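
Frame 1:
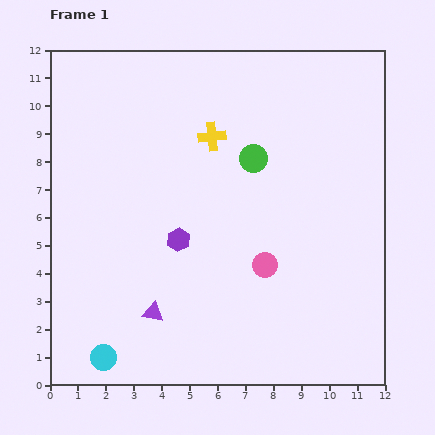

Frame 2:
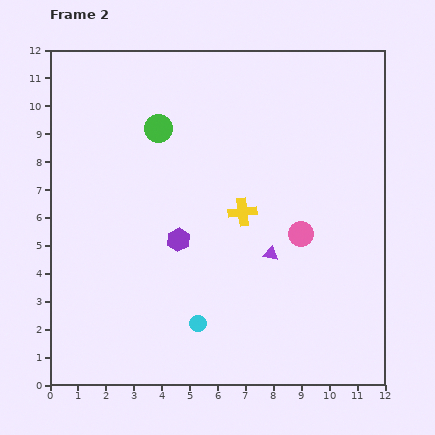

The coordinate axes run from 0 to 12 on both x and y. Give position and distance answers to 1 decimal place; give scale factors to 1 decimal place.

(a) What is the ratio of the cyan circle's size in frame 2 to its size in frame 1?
0.6×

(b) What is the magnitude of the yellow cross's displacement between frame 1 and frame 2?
2.9

The yellow cross moved from (5.8, 8.9) to (6.9, 6.2), a distance of √(1.1² + 2.7²) ≈ 2.9.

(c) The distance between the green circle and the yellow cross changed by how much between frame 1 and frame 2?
+2.5

Distance in frame 1: 1.7. Distance in frame 2: 4.2.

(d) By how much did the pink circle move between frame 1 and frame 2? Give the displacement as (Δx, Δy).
(1.3, 1.1)

The pink circle was at (7.7, 4.3) in frame 1 and (9.0, 5.4) in frame 2.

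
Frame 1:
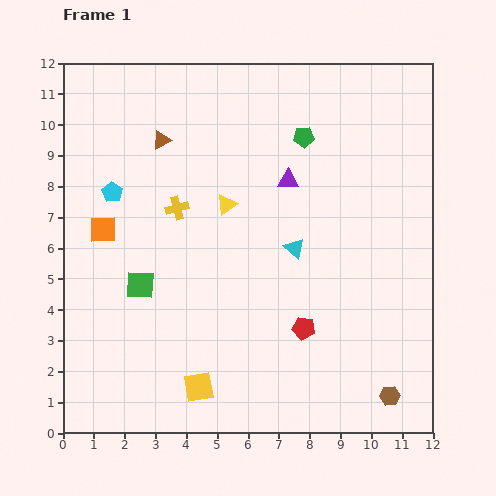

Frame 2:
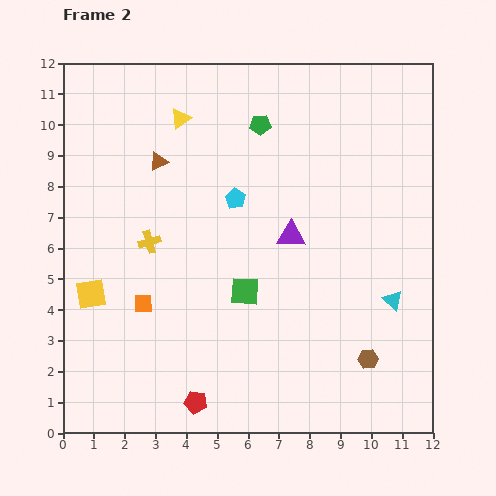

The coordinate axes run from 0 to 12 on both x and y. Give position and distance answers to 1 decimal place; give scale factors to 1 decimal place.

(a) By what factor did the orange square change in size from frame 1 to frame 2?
0.7×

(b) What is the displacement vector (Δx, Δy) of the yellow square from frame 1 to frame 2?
(-3.5, 3.0)

The yellow square was at (4.4, 1.5) in frame 1 and (0.9, 4.5) in frame 2.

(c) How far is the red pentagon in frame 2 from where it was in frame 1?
4.2

The red pentagon moved from (7.8, 3.4) to (4.3, 1.0), a distance of √(3.5² + 2.4²) ≈ 4.2.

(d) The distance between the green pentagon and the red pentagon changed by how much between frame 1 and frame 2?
+3.0

Distance in frame 1: 6.2. Distance in frame 2: 9.2.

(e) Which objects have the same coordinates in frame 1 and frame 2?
none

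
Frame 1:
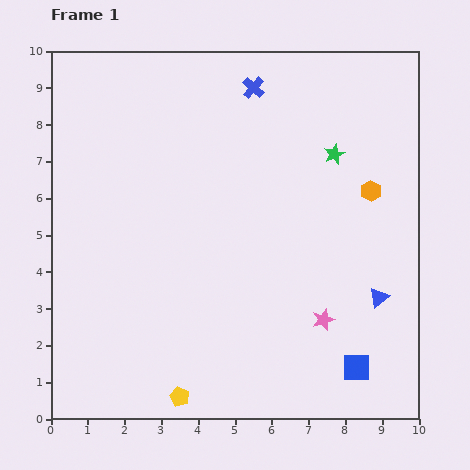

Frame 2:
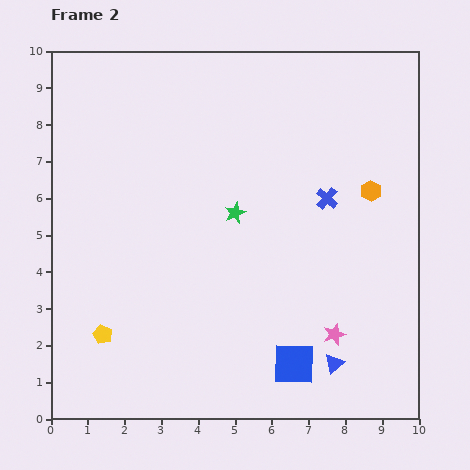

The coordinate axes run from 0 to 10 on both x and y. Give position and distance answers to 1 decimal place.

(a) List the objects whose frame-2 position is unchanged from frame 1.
the orange hexagon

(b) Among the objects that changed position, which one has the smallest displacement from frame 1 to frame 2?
the pink star

(moved 0.5)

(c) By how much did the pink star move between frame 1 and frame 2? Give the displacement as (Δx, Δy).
(0.3, -0.4)

The pink star was at (7.4, 2.7) in frame 1 and (7.7, 2.3) in frame 2.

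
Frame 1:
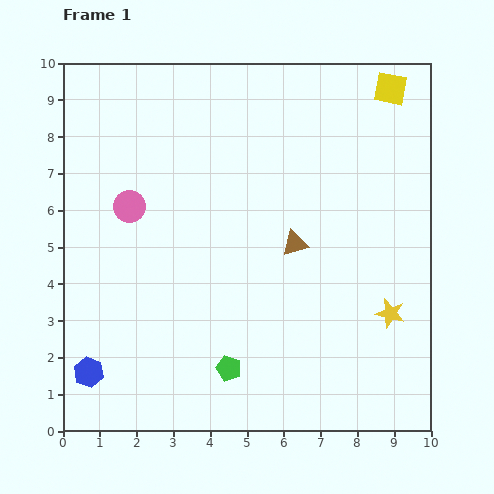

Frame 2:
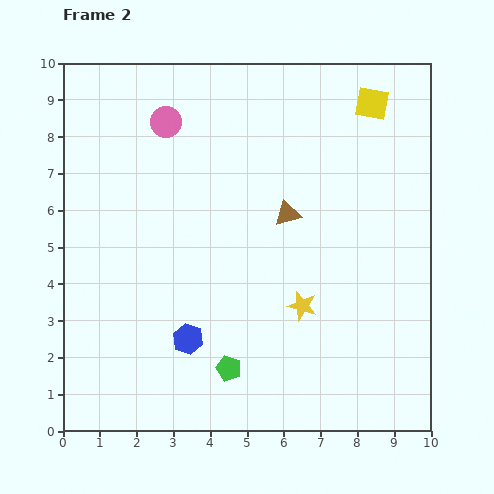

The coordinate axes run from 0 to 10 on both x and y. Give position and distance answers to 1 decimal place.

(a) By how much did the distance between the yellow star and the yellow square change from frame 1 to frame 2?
-0.3

Distance in frame 1: 6.1. Distance in frame 2: 5.8.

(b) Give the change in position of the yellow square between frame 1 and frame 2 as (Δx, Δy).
(-0.5, -0.4)

The yellow square was at (8.9, 9.3) in frame 1 and (8.4, 8.9) in frame 2.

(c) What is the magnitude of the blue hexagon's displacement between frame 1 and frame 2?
2.8

The blue hexagon moved from (0.7, 1.6) to (3.4, 2.5), a distance of √(2.7² + 0.9²) ≈ 2.8.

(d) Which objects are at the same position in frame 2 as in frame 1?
the green pentagon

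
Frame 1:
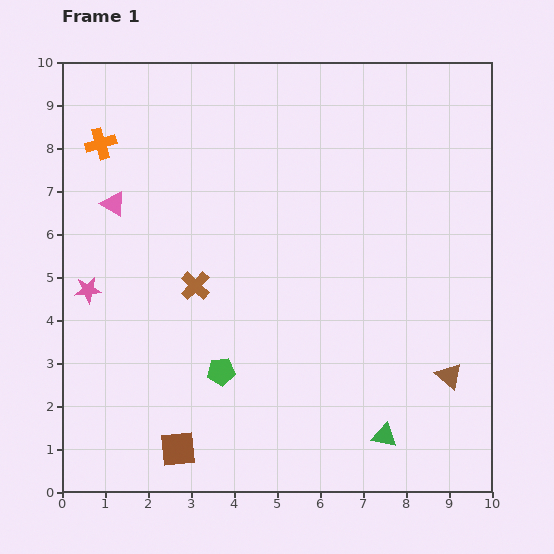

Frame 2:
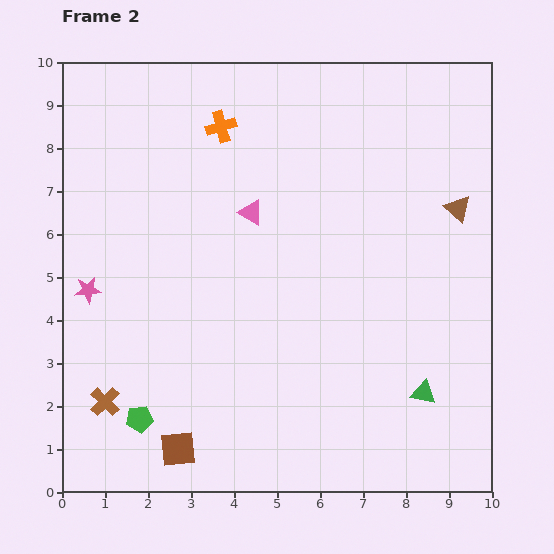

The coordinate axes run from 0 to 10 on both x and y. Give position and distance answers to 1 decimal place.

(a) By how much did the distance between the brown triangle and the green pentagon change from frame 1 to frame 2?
+3.6

Distance in frame 1: 5.3. Distance in frame 2: 8.9.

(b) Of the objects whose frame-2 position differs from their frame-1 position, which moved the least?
the green triangle

(moved 1.3)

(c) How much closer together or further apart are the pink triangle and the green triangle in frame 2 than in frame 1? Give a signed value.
-2.5

Distance in frame 1: 8.3. Distance in frame 2: 5.8.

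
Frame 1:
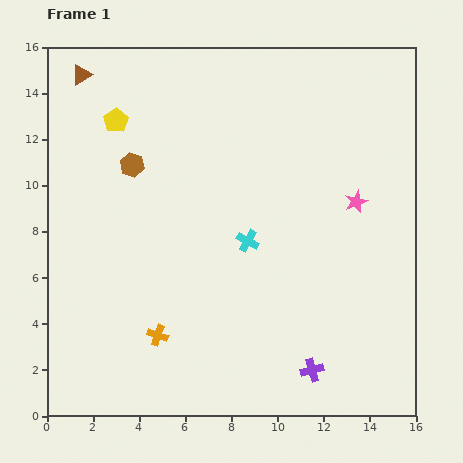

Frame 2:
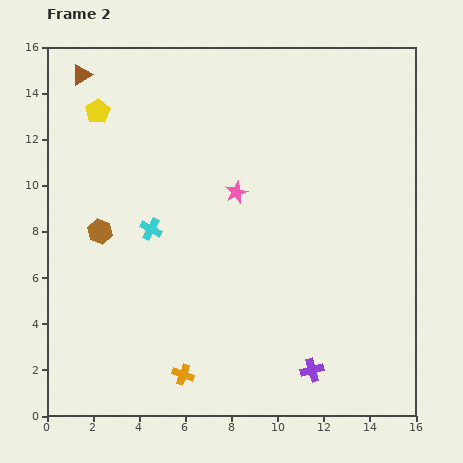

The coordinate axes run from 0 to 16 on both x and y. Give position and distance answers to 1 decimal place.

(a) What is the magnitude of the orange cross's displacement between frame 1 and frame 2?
2.0

The orange cross moved from (4.8, 3.5) to (5.9, 1.8), a distance of √(1.1² + 1.7²) ≈ 2.0.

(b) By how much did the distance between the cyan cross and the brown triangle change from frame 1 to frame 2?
-2.9

Distance in frame 1: 10.2. Distance in frame 2: 7.3.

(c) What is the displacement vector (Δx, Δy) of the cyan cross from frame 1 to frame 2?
(-4.2, 0.5)

The cyan cross was at (8.7, 7.6) in frame 1 and (4.5, 8.1) in frame 2.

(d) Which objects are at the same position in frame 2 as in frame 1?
the purple cross, the brown triangle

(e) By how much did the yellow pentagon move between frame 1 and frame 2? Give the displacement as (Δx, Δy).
(-0.8, 0.4)

The yellow pentagon was at (3.0, 12.8) in frame 1 and (2.2, 13.2) in frame 2.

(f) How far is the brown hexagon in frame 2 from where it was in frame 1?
3.2

The brown hexagon moved from (3.7, 10.9) to (2.3, 8.0), a distance of √(1.4² + 2.9²) ≈ 3.2.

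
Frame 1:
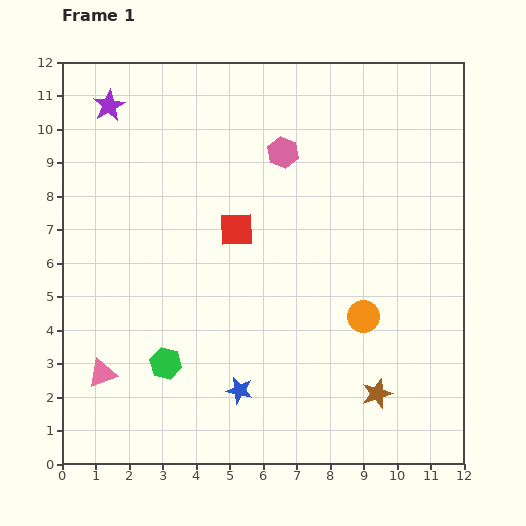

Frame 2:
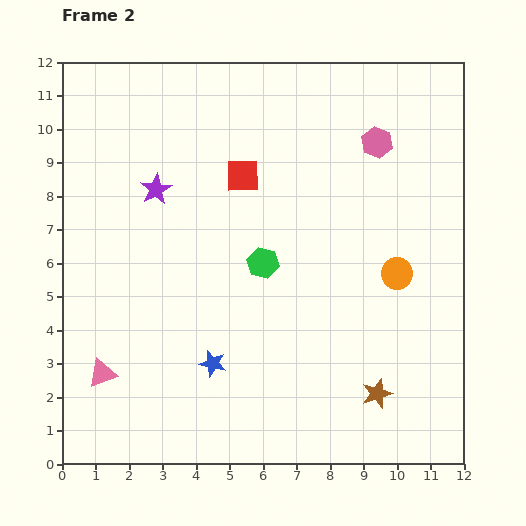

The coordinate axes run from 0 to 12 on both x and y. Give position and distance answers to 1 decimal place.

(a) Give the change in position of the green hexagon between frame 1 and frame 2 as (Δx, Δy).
(2.9, 3.0)

The green hexagon was at (3.1, 3.0) in frame 1 and (6.0, 6.0) in frame 2.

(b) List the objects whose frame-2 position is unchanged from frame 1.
the brown star, the pink triangle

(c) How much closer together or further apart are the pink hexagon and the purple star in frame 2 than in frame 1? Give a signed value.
+1.3

Distance in frame 1: 5.4. Distance in frame 2: 6.7.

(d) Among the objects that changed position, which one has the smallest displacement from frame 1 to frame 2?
the blue star

(moved 1.1)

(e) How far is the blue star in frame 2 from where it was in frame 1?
1.1

The blue star moved from (5.3, 2.2) to (4.5, 3.0), a distance of √(0.8² + 0.8²) ≈ 1.1.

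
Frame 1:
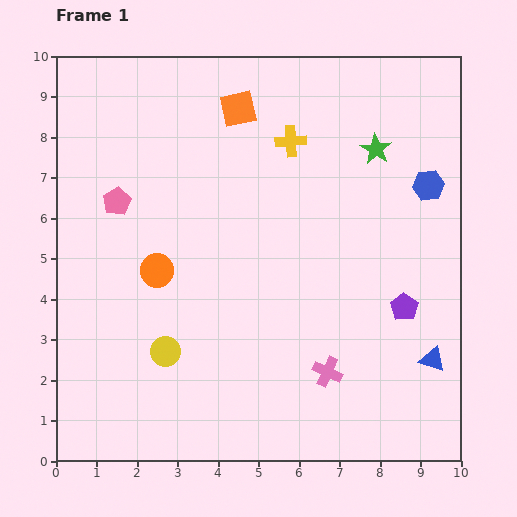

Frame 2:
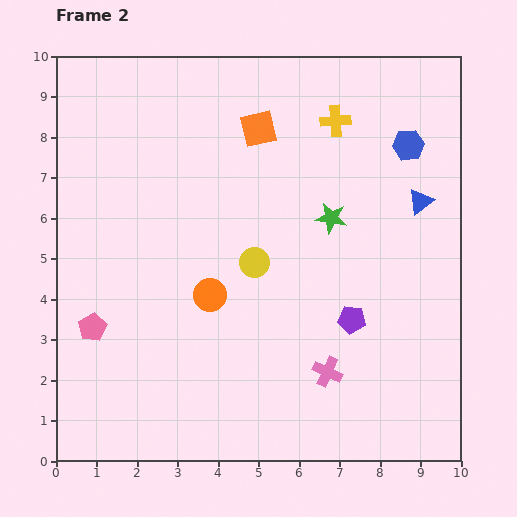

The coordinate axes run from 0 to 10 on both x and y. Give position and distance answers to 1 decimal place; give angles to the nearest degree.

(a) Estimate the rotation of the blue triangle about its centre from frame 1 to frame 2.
55° counter-clockwise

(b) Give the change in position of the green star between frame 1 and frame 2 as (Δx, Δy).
(-1.1, -1.7)

The green star was at (7.9, 7.7) in frame 1 and (6.8, 6.0) in frame 2.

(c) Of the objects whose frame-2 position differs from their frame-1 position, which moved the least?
the orange square

(moved 0.7)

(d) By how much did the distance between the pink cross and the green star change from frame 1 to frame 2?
-1.8

Distance in frame 1: 5.6. Distance in frame 2: 3.8.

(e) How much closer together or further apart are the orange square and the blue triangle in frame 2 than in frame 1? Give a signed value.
-3.4

Distance in frame 1: 7.8. Distance in frame 2: 4.4.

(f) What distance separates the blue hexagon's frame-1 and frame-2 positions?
1.1

The blue hexagon moved from (9.2, 6.8) to (8.7, 7.8), a distance of √(0.5² + 1.0²) ≈ 1.1.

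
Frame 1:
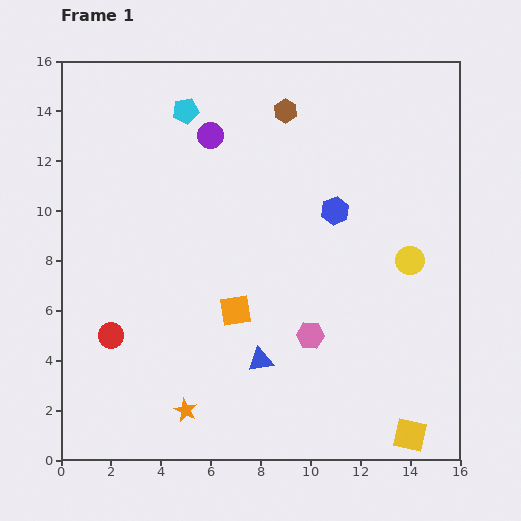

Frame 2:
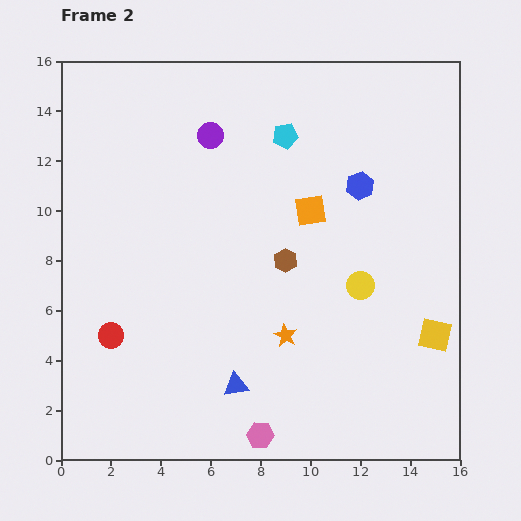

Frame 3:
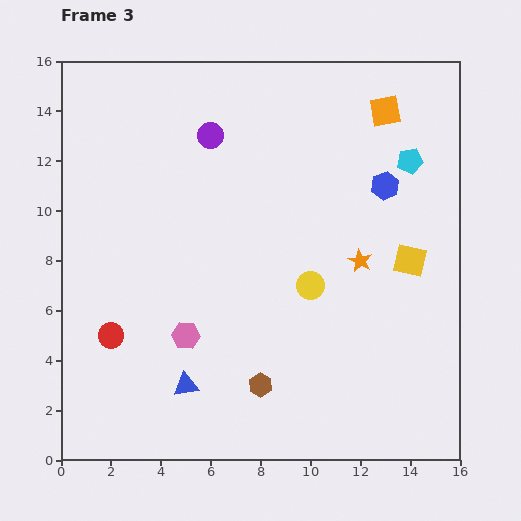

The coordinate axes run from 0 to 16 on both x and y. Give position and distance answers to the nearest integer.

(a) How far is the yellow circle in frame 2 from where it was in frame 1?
2

The yellow circle moved from (14, 8) to (12, 7), a distance of √(2² + 1²) ≈ 2.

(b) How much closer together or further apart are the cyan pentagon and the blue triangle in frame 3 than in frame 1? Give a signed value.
+3

Distance in frame 1: 10. Distance in frame 3: 13.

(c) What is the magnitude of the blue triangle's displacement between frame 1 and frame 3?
3

The blue triangle moved from (8, 4) to (5, 3), a distance of √(3² + 1²) ≈ 3.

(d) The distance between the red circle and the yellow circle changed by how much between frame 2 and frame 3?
-2

Distance in frame 2: 10. Distance in frame 3: 8.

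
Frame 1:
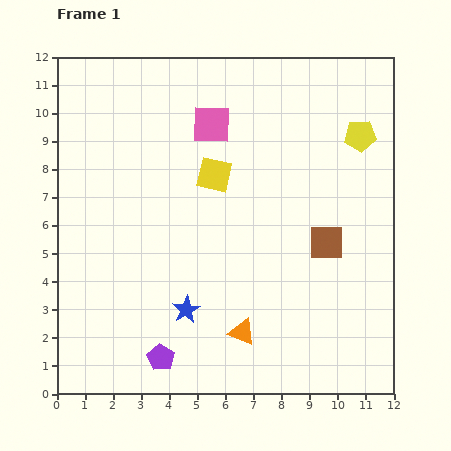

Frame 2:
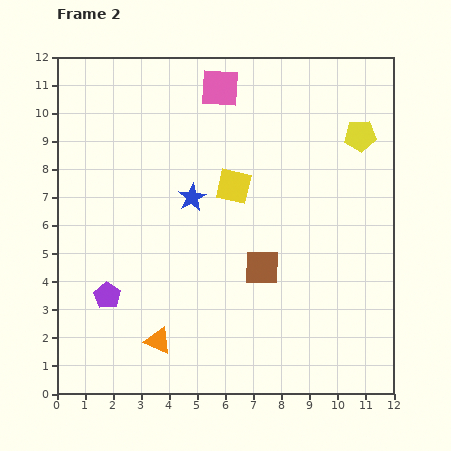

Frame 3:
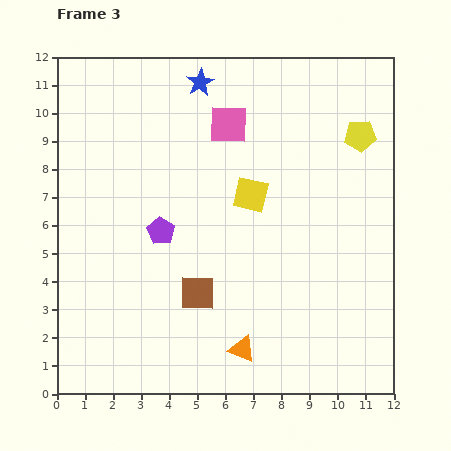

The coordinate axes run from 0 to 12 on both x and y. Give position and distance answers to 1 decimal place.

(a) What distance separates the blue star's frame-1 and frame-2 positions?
4.0

The blue star moved from (4.6, 3.0) to (4.8, 7.0), a distance of √(0.2² + 4.0²) ≈ 4.0.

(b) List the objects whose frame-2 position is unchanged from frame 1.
the yellow pentagon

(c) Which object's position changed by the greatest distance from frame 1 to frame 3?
the blue star

(moved 8.1; next 4.9)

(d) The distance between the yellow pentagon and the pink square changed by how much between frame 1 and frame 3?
-0.6

Distance in frame 1: 5.3. Distance in frame 3: 4.7.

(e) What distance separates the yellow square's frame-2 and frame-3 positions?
0.7

The yellow square moved from (6.3, 7.4) to (6.9, 7.1), a distance of √(0.6² + 0.3²) ≈ 0.7.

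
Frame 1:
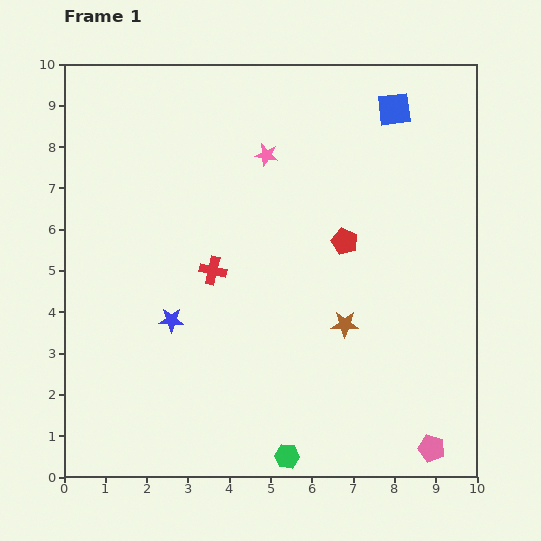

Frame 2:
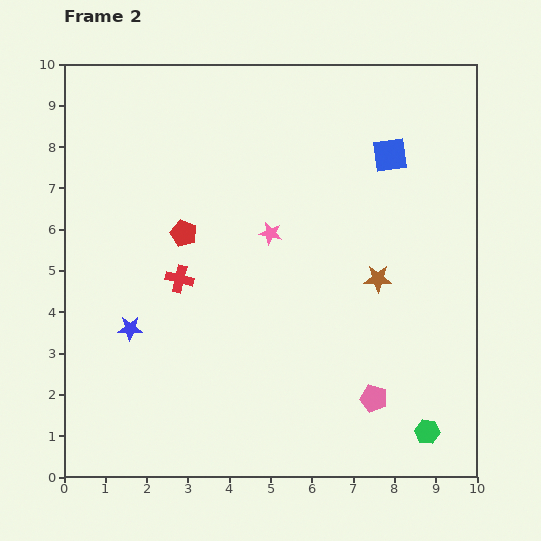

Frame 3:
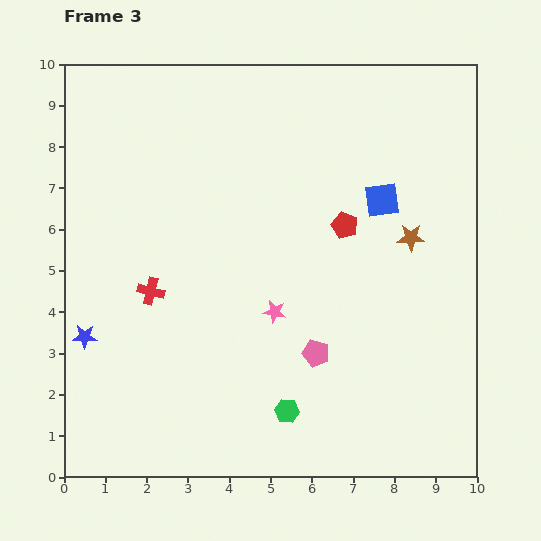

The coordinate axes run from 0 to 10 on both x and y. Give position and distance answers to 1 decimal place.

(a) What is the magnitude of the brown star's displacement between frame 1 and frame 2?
1.4

The brown star moved from (6.8, 3.7) to (7.6, 4.8), a distance of √(0.8² + 1.1²) ≈ 1.4.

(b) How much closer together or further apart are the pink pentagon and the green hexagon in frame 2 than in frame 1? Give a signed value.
-2.0

Distance in frame 1: 3.5. Distance in frame 2: 1.5.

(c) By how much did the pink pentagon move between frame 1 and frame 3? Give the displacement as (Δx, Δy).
(-2.8, 2.3)

The pink pentagon was at (8.9, 0.7) in frame 1 and (6.1, 3.0) in frame 3.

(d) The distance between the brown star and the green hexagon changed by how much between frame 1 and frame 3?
+1.7

Distance in frame 1: 3.5. Distance in frame 3: 5.2.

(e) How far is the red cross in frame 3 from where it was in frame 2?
0.8

The red cross moved from (2.8, 4.8) to (2.1, 4.5), a distance of √(0.7² + 0.3²) ≈ 0.8.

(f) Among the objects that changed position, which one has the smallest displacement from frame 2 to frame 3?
the red cross

(moved 0.8)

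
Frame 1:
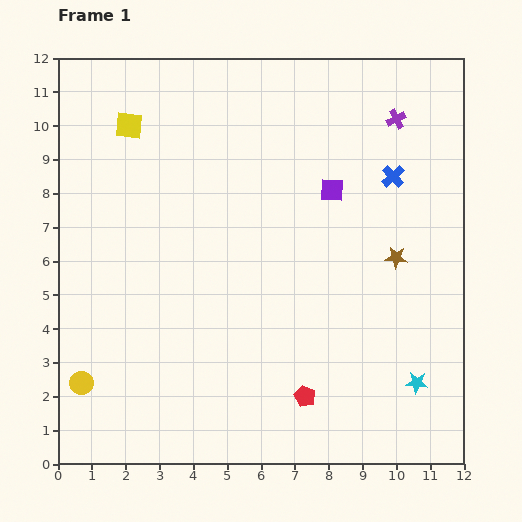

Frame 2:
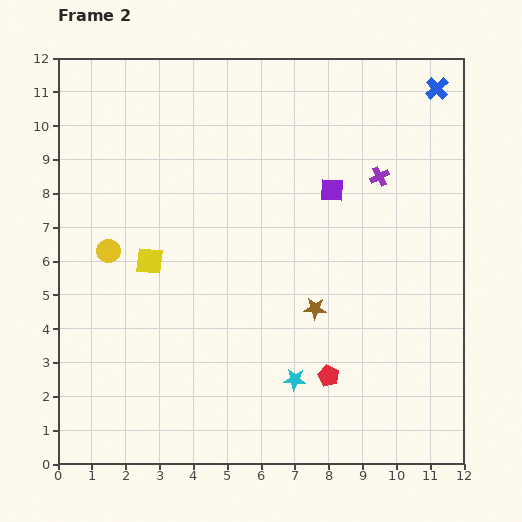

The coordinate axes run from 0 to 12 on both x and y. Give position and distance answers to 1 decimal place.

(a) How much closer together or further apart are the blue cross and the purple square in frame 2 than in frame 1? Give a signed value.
+2.5

Distance in frame 1: 1.8. Distance in frame 2: 4.3.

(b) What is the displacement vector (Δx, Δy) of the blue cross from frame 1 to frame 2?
(1.3, 2.6)

The blue cross was at (9.9, 8.5) in frame 1 and (11.2, 11.1) in frame 2.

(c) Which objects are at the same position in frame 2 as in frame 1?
the purple square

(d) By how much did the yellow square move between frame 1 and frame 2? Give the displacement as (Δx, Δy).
(0.6, -4.0)

The yellow square was at (2.1, 10.0) in frame 1 and (2.7, 6.0) in frame 2.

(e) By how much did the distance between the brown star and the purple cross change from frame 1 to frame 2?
+0.2

Distance in frame 1: 4.1. Distance in frame 2: 4.3.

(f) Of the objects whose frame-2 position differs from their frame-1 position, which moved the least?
the red pentagon

(moved 0.9)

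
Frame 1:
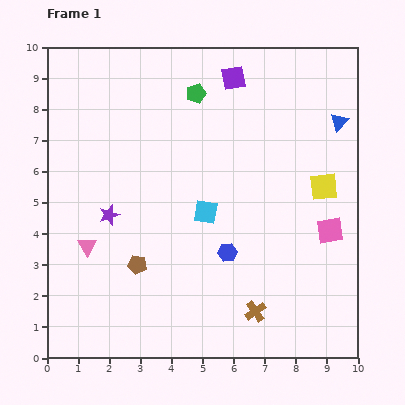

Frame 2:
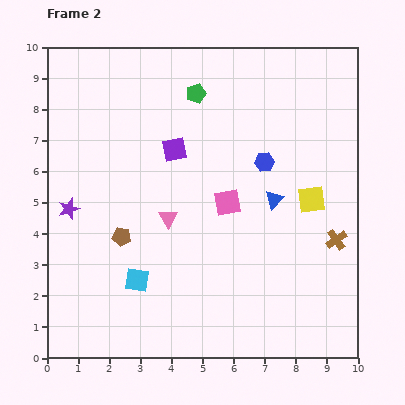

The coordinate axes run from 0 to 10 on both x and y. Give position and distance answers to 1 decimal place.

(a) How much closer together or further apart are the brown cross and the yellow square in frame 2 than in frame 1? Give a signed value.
-3.1

Distance in frame 1: 4.6. Distance in frame 2: 1.5.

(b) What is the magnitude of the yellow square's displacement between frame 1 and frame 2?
0.6

The yellow square moved from (8.9, 5.5) to (8.5, 5.1), a distance of √(0.4² + 0.4²) ≈ 0.6.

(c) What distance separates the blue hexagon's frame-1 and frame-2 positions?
3.1

The blue hexagon moved from (5.8, 3.4) to (7.0, 6.3), a distance of √(1.2² + 2.9²) ≈ 3.1.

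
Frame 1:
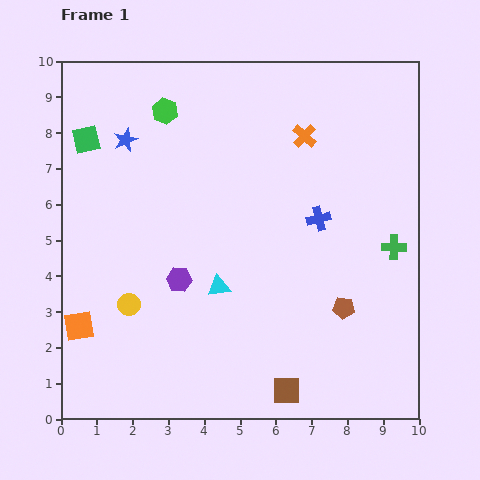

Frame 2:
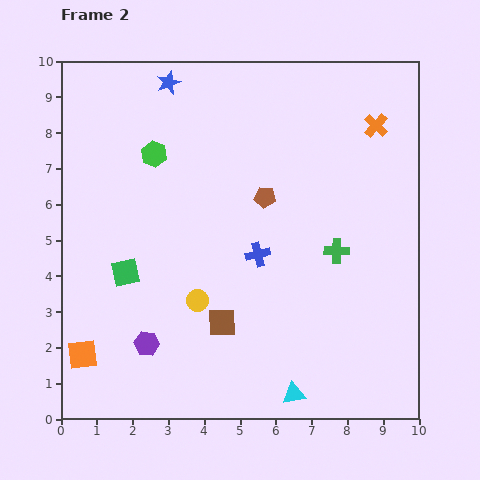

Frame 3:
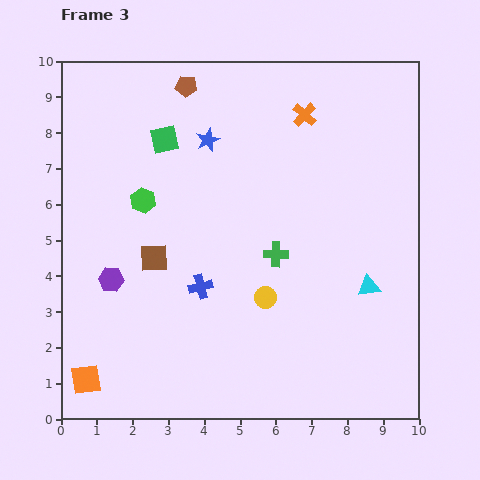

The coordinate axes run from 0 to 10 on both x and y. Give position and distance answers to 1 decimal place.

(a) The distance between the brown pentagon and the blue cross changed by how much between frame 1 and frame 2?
-1.0

Distance in frame 1: 2.6. Distance in frame 2: 1.6.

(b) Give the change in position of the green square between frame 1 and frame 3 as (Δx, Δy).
(2.2, 0.0)

The green square was at (0.7, 7.8) in frame 1 and (2.9, 7.8) in frame 3.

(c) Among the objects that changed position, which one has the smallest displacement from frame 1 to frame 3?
the orange cross

(moved 0.6)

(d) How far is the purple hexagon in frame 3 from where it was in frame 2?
2.1

The purple hexagon moved from (2.4, 2.1) to (1.4, 3.9), a distance of √(1.0² + 1.8²) ≈ 2.1.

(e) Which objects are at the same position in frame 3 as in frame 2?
none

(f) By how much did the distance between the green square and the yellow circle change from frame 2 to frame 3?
+3.0

Distance in frame 2: 2.2. Distance in frame 3: 5.2.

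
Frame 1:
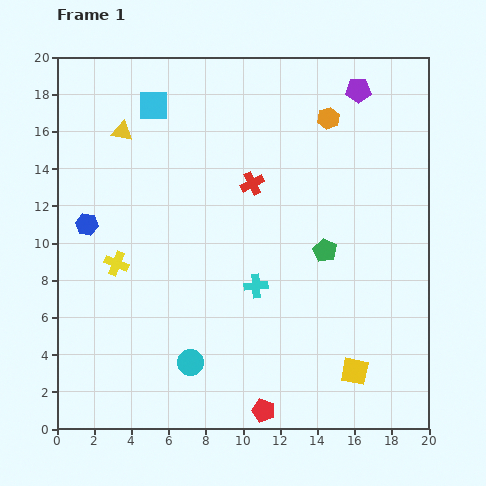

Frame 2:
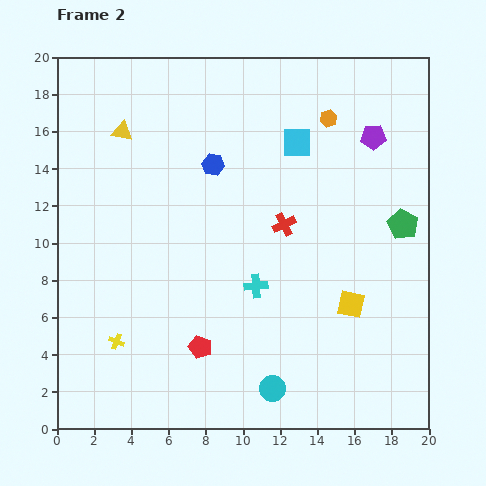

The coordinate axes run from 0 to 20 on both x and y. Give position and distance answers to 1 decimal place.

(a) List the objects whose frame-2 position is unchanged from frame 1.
the orange hexagon, the yellow triangle, the cyan cross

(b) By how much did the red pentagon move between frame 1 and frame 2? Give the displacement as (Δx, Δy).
(-3.4, 3.4)

The red pentagon was at (11.1, 1.0) in frame 1 and (7.7, 4.4) in frame 2.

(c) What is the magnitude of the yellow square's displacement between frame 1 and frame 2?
3.6

The yellow square moved from (16.0, 3.1) to (15.8, 6.7), a distance of √(0.2² + 3.6²) ≈ 3.6.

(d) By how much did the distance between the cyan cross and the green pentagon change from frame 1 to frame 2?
+4.4

Distance in frame 1: 4.2. Distance in frame 2: 8.6.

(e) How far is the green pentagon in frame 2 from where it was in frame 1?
4.4

The green pentagon moved from (14.4, 9.6) to (18.6, 11.0), a distance of √(4.2² + 1.4²) ≈ 4.4.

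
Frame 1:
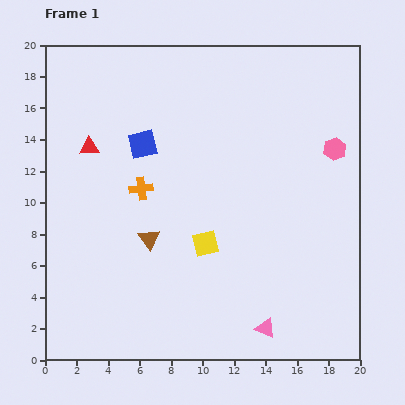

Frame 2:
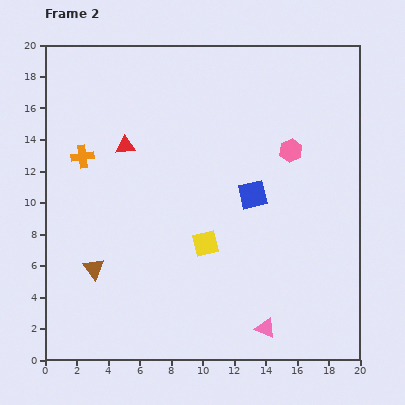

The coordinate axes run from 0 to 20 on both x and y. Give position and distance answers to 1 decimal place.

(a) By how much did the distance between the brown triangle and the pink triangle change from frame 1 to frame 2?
+2.2

Distance in frame 1: 9.3. Distance in frame 2: 11.5.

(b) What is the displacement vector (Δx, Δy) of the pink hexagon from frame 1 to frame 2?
(-2.8, -0.1)

The pink hexagon was at (18.4, 13.4) in frame 1 and (15.6, 13.3) in frame 2.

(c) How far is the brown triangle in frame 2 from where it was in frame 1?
4.0

The brown triangle moved from (6.6, 7.7) to (3.1, 5.8), a distance of √(3.5² + 1.9²) ≈ 4.0.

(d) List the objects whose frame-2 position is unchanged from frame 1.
the pink triangle, the yellow square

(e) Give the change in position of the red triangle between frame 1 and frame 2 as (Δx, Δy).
(2.3, 0.1)

The red triangle was at (2.8, 13.5) in frame 1 and (5.1, 13.6) in frame 2.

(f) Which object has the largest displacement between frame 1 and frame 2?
the blue square

(moved 7.7; next 4.2)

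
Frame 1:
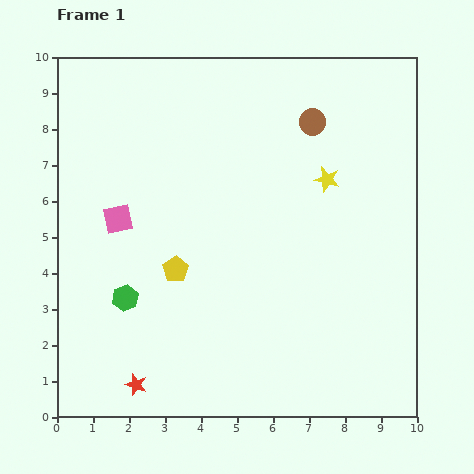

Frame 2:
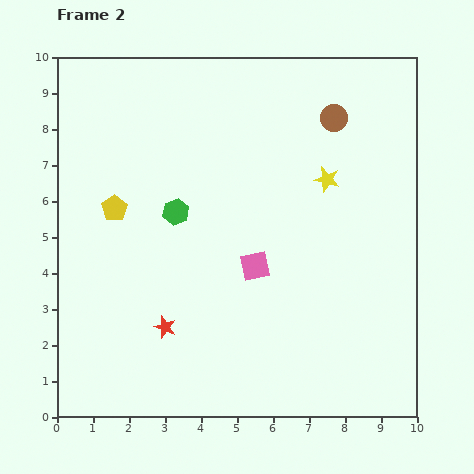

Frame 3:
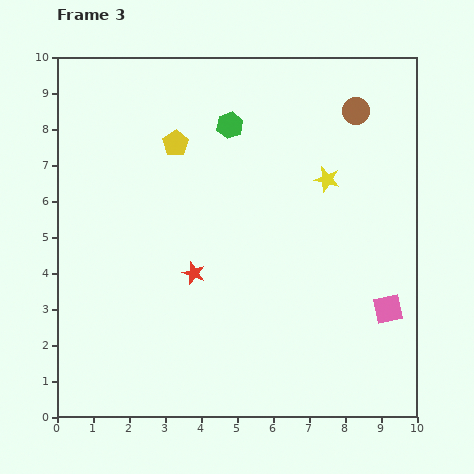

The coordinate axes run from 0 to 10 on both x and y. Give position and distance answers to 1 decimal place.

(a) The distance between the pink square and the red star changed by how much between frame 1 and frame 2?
-1.6

Distance in frame 1: 4.6. Distance in frame 2: 3.0.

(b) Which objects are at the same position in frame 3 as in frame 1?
the yellow star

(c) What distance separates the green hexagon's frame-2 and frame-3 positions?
2.8

The green hexagon moved from (3.3, 5.7) to (4.8, 8.1), a distance of √(1.5² + 2.4²) ≈ 2.8.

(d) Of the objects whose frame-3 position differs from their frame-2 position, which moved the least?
the brown circle

(moved 0.6)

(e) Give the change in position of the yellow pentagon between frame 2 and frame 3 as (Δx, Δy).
(1.7, 1.8)

The yellow pentagon was at (1.6, 5.8) in frame 2 and (3.3, 7.6) in frame 3.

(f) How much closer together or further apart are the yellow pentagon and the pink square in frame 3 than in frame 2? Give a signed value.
+3.3

Distance in frame 2: 4.2. Distance in frame 3: 7.5.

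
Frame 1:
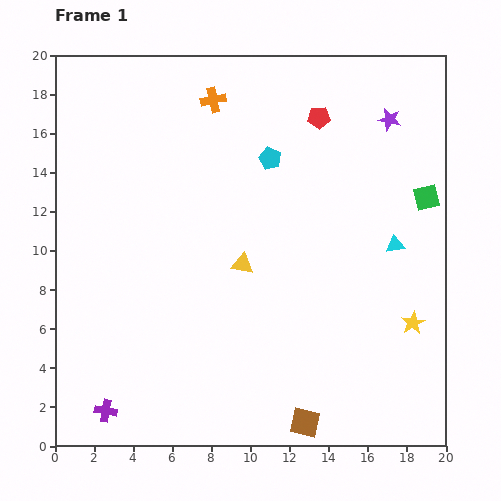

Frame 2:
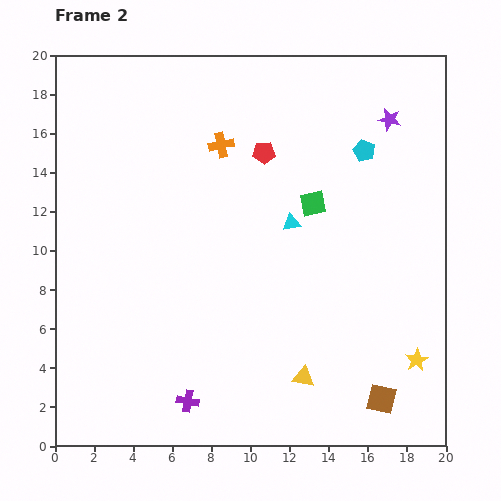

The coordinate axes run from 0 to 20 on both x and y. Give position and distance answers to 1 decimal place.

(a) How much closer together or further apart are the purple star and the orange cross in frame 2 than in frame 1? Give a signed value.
-0.4

Distance in frame 1: 9.1. Distance in frame 2: 8.7.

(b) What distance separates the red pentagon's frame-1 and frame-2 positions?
3.3

The red pentagon moved from (13.5, 16.8) to (10.7, 15.0), a distance of √(2.8² + 1.8²) ≈ 3.3.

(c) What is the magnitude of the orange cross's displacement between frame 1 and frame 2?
2.3

The orange cross moved from (8.1, 17.7) to (8.5, 15.4), a distance of √(0.4² + 2.3²) ≈ 2.3.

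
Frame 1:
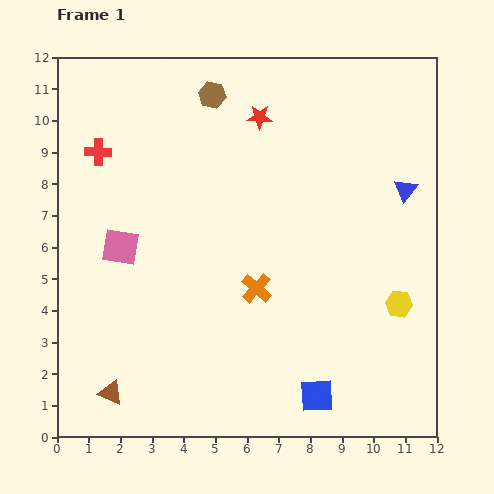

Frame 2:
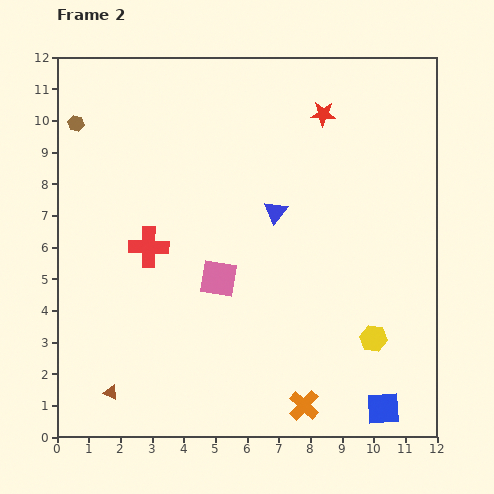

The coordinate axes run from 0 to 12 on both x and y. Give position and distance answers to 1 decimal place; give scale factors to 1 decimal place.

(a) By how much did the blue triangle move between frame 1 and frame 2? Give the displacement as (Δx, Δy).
(-4.1, -0.7)

The blue triangle was at (11.0, 7.8) in frame 1 and (6.9, 7.1) in frame 2.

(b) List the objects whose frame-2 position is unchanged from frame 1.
the brown triangle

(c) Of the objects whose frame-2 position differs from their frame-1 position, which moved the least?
the yellow hexagon

(moved 1.4)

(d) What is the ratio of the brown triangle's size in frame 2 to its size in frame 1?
0.6×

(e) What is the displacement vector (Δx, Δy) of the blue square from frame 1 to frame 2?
(2.1, -0.4)

The blue square was at (8.2, 1.3) in frame 1 and (10.3, 0.9) in frame 2.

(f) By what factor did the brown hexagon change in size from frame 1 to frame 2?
0.6×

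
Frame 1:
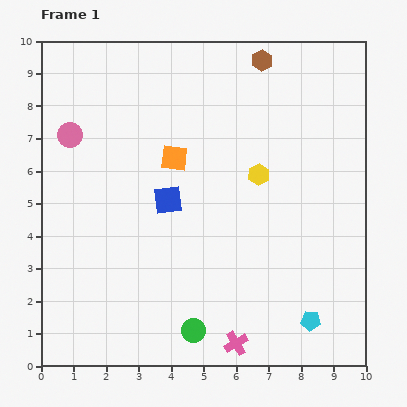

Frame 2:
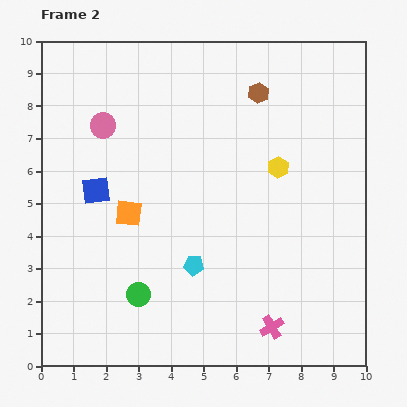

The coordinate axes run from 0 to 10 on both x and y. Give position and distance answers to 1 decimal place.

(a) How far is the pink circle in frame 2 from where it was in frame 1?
1.0

The pink circle moved from (0.9, 7.1) to (1.9, 7.4), a distance of √(1.0² + 0.3²) ≈ 1.0.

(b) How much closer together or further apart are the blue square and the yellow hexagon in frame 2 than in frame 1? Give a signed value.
+2.7

Distance in frame 1: 2.9. Distance in frame 2: 5.6.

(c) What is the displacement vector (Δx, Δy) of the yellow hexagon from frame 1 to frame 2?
(0.6, 0.2)

The yellow hexagon was at (6.7, 5.9) in frame 1 and (7.3, 6.1) in frame 2.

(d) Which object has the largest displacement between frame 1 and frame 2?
the cyan pentagon

(moved 4.0; next 2.2)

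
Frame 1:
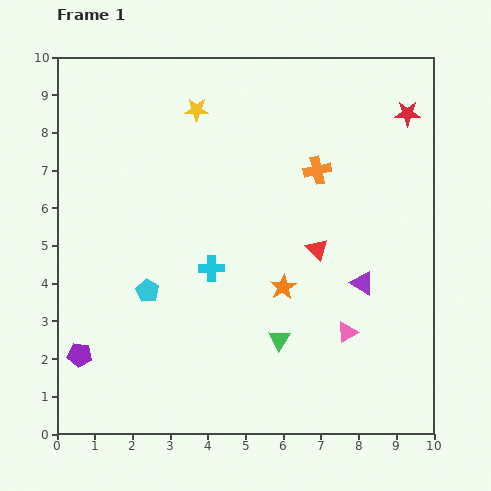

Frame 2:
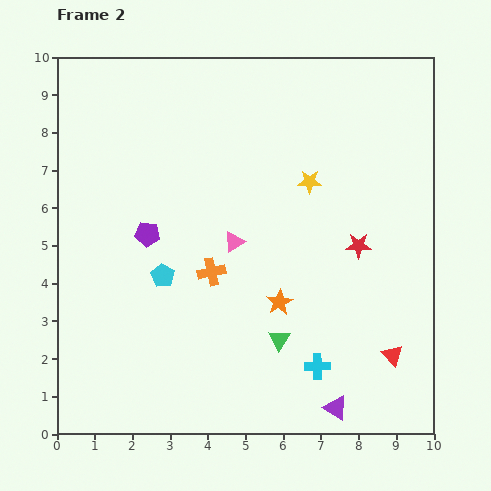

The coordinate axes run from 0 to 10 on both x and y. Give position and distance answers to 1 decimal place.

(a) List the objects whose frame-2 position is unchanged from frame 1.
the green triangle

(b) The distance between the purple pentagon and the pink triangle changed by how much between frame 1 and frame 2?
-4.8

Distance in frame 1: 7.1. Distance in frame 2: 2.3.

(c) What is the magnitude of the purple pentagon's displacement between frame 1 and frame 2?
3.7

The purple pentagon moved from (0.6, 2.1) to (2.4, 5.3), a distance of √(1.8² + 3.2²) ≈ 3.7.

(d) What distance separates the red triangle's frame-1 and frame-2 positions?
3.4

The red triangle moved from (6.9, 4.9) to (8.9, 2.1), a distance of √(2.0² + 2.8²) ≈ 3.4.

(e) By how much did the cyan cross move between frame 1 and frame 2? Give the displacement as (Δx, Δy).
(2.8, -2.6)

The cyan cross was at (4.1, 4.4) in frame 1 and (6.9, 1.8) in frame 2.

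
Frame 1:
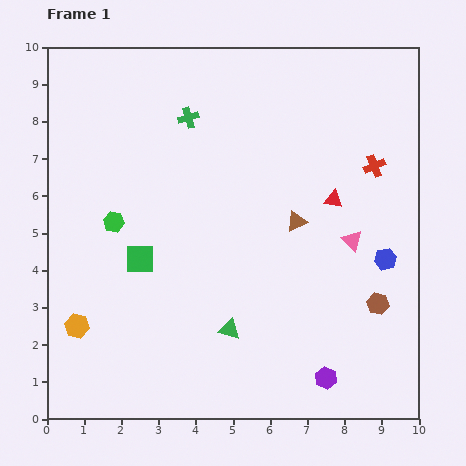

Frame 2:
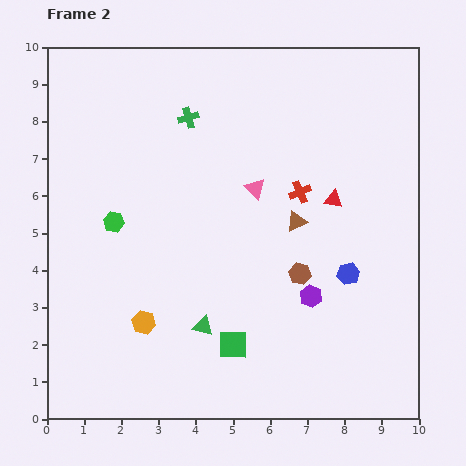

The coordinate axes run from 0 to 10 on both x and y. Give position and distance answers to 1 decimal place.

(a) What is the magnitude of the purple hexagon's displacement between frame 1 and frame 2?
2.2

The purple hexagon moved from (7.5, 1.1) to (7.1, 3.3), a distance of √(0.4² + 2.2²) ≈ 2.2.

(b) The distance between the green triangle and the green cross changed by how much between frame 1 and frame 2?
-0.2

Distance in frame 1: 5.8. Distance in frame 2: 5.6.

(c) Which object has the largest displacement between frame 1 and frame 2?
the green square

(moved 3.4; next 3.0)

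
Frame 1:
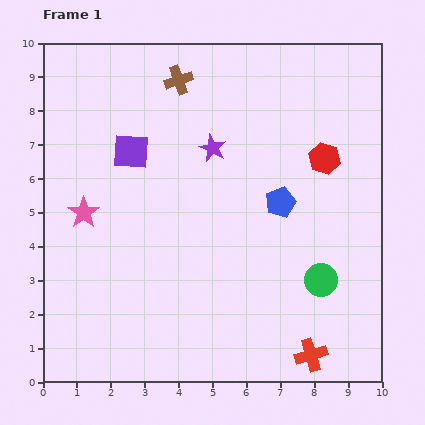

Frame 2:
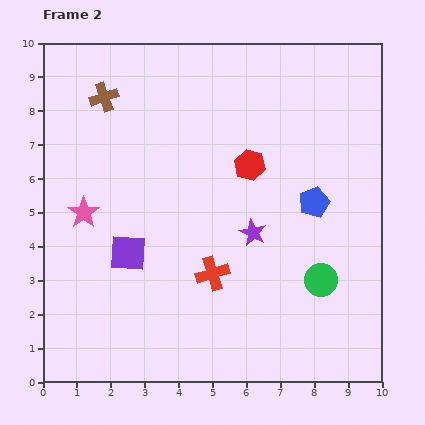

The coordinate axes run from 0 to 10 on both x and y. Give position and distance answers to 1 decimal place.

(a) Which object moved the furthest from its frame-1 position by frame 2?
the red cross

(moved 3.8; next 3.0)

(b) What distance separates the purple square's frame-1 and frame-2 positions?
3.0

The purple square moved from (2.6, 6.8) to (2.5, 3.8), a distance of √(0.1² + 3.0²) ≈ 3.0.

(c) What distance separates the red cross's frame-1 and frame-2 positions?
3.8

The red cross moved from (7.9, 0.8) to (5.0, 3.2), a distance of √(2.9² + 2.4²) ≈ 3.8.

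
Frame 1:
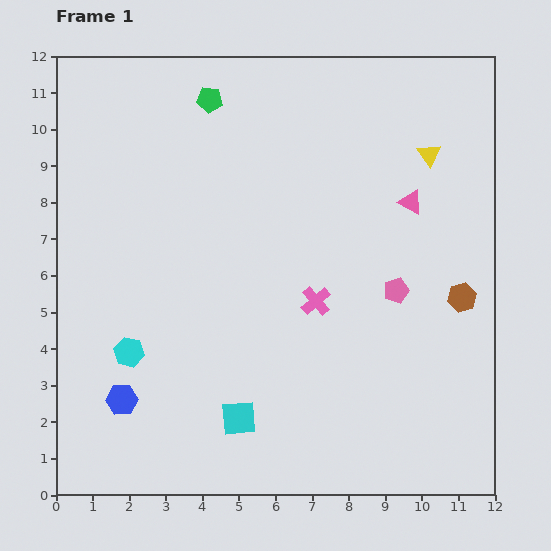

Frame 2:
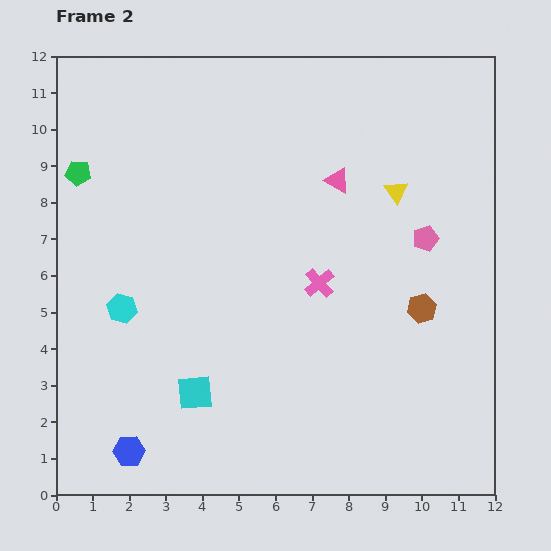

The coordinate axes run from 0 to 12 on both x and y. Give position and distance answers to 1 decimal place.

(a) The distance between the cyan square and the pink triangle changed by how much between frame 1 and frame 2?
-0.5

Distance in frame 1: 7.5. Distance in frame 2: 7.0.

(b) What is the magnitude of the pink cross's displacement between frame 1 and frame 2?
0.5

The pink cross moved from (7.1, 5.3) to (7.2, 5.8), a distance of √(0.1² + 0.5²) ≈ 0.5.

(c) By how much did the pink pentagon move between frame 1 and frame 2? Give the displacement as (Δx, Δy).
(0.8, 1.4)

The pink pentagon was at (9.3, 5.6) in frame 1 and (10.1, 7.0) in frame 2.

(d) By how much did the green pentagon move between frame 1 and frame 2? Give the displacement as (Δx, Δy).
(-3.6, -2.0)

The green pentagon was at (4.2, 10.8) in frame 1 and (0.6, 8.8) in frame 2.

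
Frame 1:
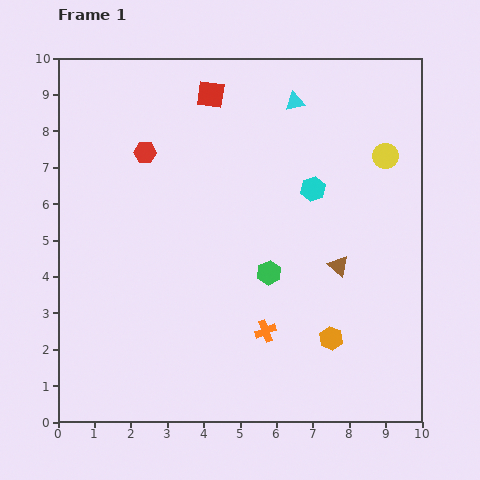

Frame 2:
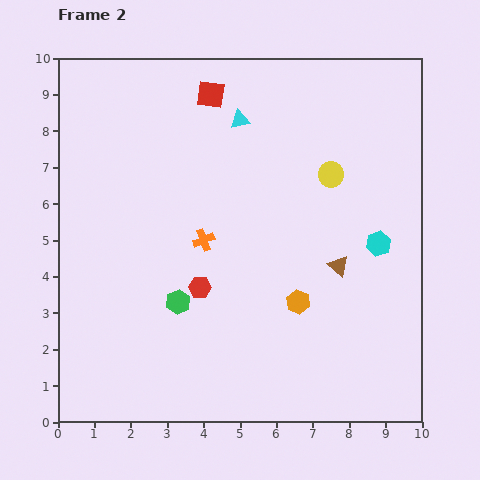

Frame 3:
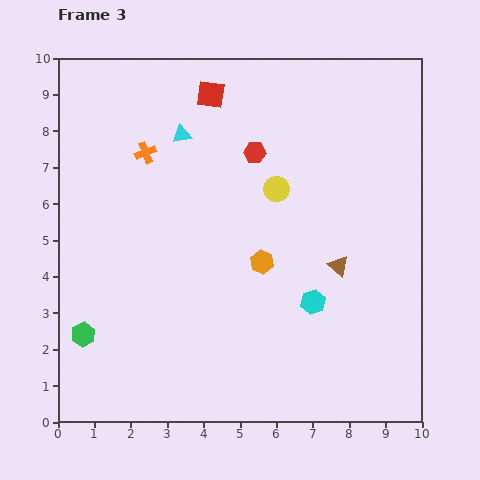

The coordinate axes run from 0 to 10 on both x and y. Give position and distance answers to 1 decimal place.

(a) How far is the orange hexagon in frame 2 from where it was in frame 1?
1.3

The orange hexagon moved from (7.5, 2.3) to (6.6, 3.3), a distance of √(0.9² + 1.0²) ≈ 1.3.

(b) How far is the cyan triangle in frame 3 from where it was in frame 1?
3.2

The cyan triangle moved from (6.5, 8.8) to (3.4, 7.9), a distance of √(3.1² + 0.9²) ≈ 3.2.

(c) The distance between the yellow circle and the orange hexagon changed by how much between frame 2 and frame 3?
-1.6

Distance in frame 2: 3.6. Distance in frame 3: 2.0.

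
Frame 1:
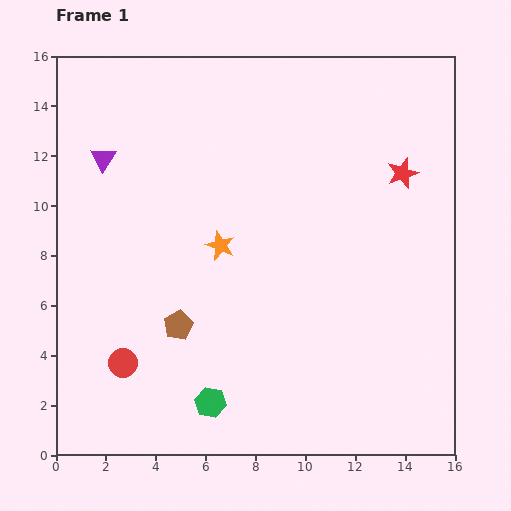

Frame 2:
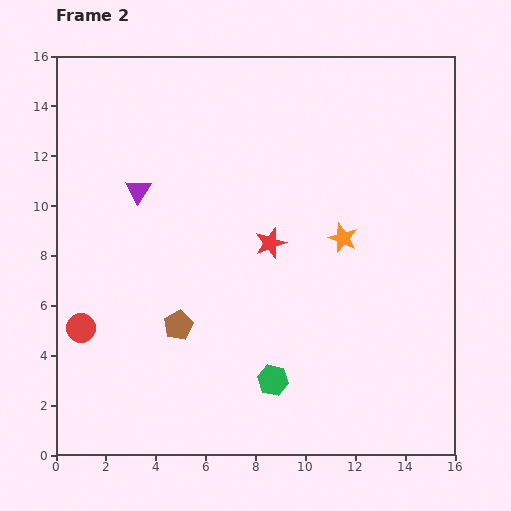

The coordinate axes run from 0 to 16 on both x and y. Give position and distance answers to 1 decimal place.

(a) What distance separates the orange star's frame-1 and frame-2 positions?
4.9

The orange star moved from (6.6, 8.4) to (11.5, 8.7), a distance of √(4.9² + 0.3²) ≈ 4.9.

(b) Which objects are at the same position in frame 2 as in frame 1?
the brown pentagon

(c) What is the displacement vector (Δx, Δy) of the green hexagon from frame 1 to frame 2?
(2.5, 0.9)

The green hexagon was at (6.2, 2.1) in frame 1 and (8.7, 3.0) in frame 2.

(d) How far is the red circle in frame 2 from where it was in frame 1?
2.2

The red circle moved from (2.7, 3.7) to (1.0, 5.1), a distance of √(1.7² + 1.4²) ≈ 2.2.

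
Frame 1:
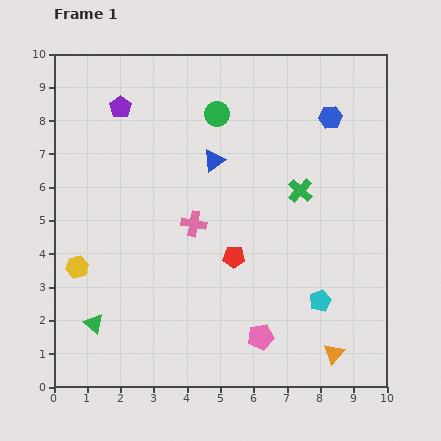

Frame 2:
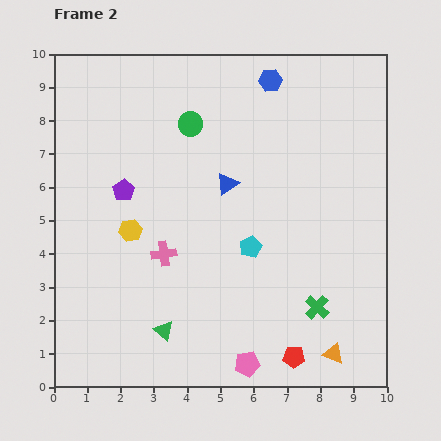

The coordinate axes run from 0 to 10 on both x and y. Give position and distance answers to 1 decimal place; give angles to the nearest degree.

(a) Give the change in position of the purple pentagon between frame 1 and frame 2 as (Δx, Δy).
(0.1, -2.5)

The purple pentagon was at (2.0, 8.4) in frame 1 and (2.1, 5.9) in frame 2.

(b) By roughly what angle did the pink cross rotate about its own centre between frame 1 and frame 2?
18° counter-clockwise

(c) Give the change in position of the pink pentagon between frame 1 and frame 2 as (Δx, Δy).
(-0.4, -0.8)

The pink pentagon was at (6.2, 1.5) in frame 1 and (5.8, 0.7) in frame 2.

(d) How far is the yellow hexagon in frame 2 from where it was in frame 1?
1.9

The yellow hexagon moved from (0.7, 3.6) to (2.3, 4.7), a distance of √(1.6² + 1.1²) ≈ 1.9.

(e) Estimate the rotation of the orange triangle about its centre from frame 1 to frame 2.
51° counter-clockwise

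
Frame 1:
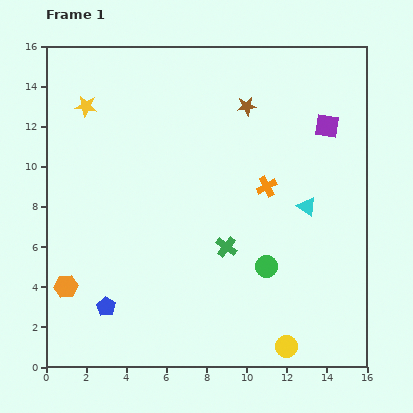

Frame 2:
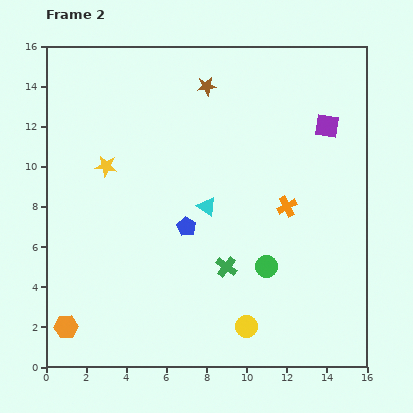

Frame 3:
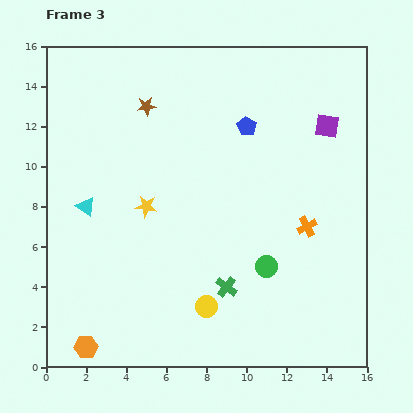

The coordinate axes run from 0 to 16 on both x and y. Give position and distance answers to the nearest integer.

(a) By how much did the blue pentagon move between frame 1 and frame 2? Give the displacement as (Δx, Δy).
(4, 4)

The blue pentagon was at (3, 3) in frame 1 and (7, 7) in frame 2.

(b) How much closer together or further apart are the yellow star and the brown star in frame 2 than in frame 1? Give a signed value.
-2

Distance in frame 1: 8. Distance in frame 2: 6.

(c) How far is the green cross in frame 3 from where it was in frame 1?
2

The green cross moved from (9, 6) to (9, 4), a distance of √(0² + 2²) ≈ 2.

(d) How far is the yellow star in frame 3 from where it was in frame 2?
3

The yellow star moved from (3, 10) to (5, 8), a distance of √(2² + 2²) ≈ 3.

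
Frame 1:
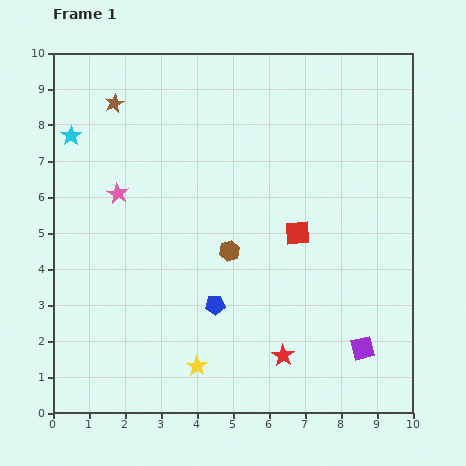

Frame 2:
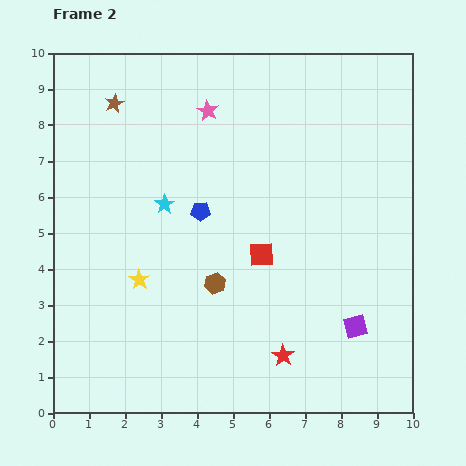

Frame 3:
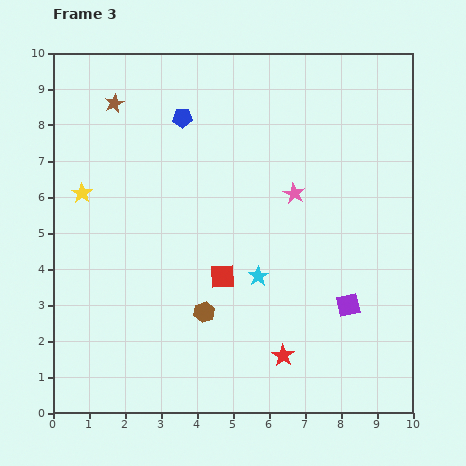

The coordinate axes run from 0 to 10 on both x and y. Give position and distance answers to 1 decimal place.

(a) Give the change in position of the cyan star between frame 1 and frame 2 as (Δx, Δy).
(2.6, -1.9)

The cyan star was at (0.5, 7.7) in frame 1 and (3.1, 5.8) in frame 2.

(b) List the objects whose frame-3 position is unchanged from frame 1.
the brown star, the red star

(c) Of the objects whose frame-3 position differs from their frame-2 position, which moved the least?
the purple square

(moved 0.6)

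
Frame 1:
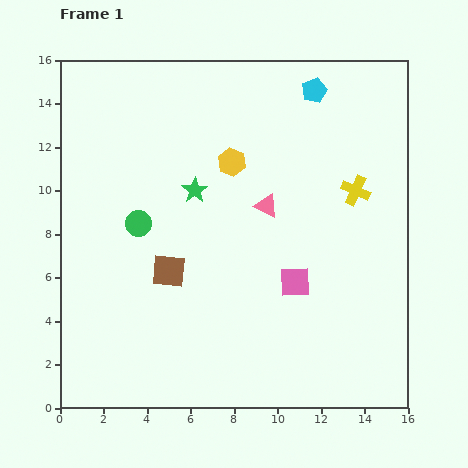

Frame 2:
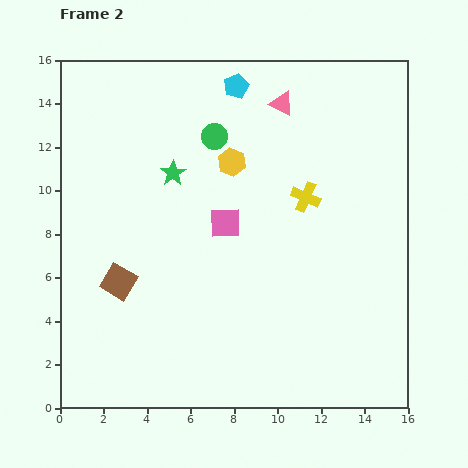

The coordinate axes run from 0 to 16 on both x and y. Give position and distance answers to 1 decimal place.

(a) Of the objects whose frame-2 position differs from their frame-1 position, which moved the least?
the green star

(moved 1.3)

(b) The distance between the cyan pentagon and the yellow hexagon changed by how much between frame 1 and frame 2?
-1.5

Distance in frame 1: 5.0. Distance in frame 2: 3.5.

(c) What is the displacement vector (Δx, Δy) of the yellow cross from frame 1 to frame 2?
(-2.3, -0.3)

The yellow cross was at (13.6, 10.0) in frame 1 and (11.3, 9.7) in frame 2.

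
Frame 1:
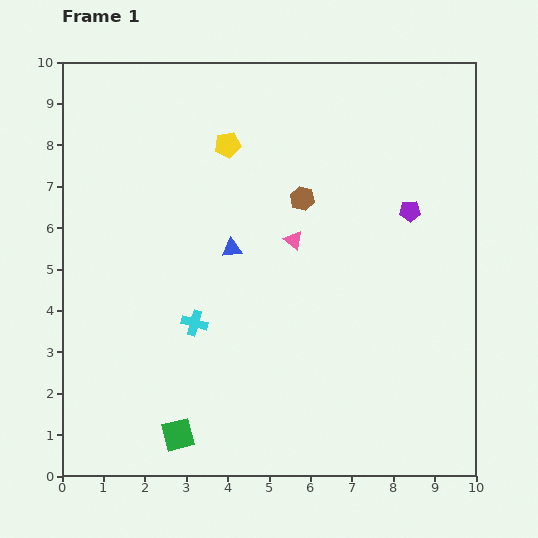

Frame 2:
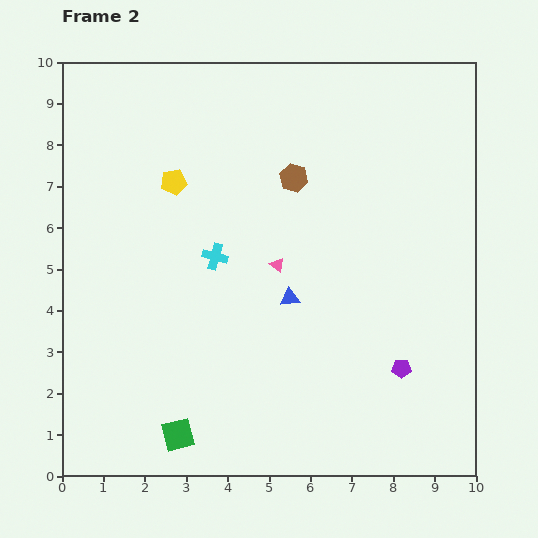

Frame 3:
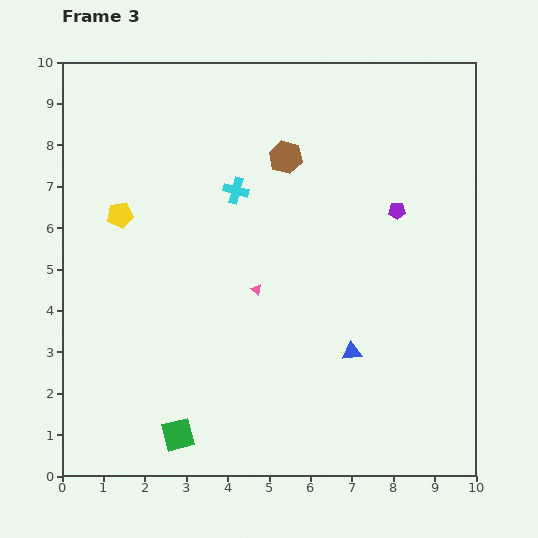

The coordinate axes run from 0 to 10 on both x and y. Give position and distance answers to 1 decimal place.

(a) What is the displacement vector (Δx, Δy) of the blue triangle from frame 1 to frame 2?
(1.4, -1.2)

The blue triangle was at (4.1, 5.5) in frame 1 and (5.5, 4.3) in frame 2.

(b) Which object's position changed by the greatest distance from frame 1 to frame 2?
the purple pentagon

(moved 3.8; next 1.8)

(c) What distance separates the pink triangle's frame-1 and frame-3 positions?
1.5

The pink triangle moved from (5.6, 5.7) to (4.7, 4.5), a distance of √(0.9² + 1.2²) ≈ 1.5.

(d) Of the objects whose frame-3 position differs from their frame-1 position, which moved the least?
the purple pentagon

(moved 0.3)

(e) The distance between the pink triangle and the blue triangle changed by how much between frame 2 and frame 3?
+1.8

Distance in frame 2: 0.9. Distance in frame 3: 2.7.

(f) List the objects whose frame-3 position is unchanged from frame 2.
the green square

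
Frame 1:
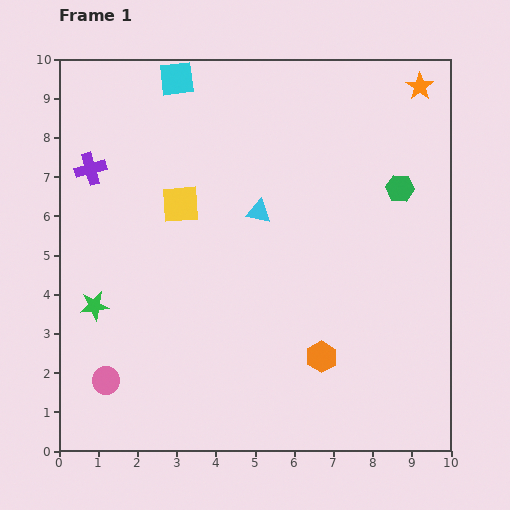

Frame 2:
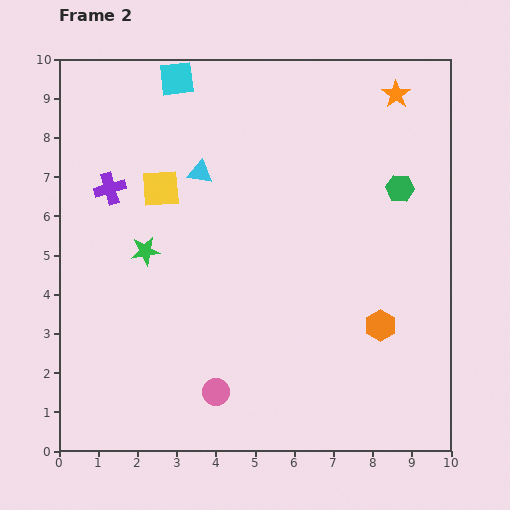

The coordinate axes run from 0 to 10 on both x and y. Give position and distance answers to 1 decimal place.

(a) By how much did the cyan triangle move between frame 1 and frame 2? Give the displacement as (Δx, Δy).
(-1.5, 1.0)

The cyan triangle was at (5.1, 6.1) in frame 1 and (3.6, 7.1) in frame 2.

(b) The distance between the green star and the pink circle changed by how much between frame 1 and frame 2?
+2.1

Distance in frame 1: 1.9. Distance in frame 2: 4.0.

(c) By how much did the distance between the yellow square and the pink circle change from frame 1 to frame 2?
+0.5

Distance in frame 1: 4.9. Distance in frame 2: 5.4.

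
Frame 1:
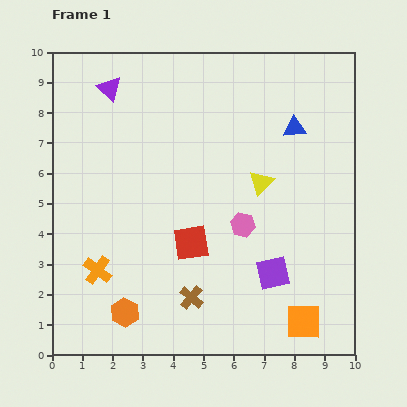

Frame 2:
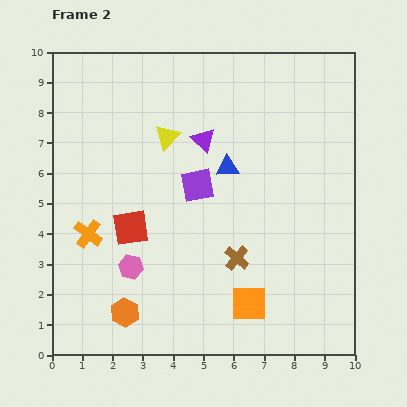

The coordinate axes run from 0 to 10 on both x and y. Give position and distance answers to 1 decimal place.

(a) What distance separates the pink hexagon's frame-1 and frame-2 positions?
4.0

The pink hexagon moved from (6.3, 4.3) to (2.6, 2.9), a distance of √(3.7² + 1.4²) ≈ 4.0.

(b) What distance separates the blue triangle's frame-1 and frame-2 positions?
2.6

The blue triangle moved from (8.0, 7.5) to (5.8, 6.2), a distance of √(2.2² + 1.3²) ≈ 2.6.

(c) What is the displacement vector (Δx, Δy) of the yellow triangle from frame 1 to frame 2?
(-3.1, 1.5)

The yellow triangle was at (6.9, 5.7) in frame 1 and (3.8, 7.2) in frame 2.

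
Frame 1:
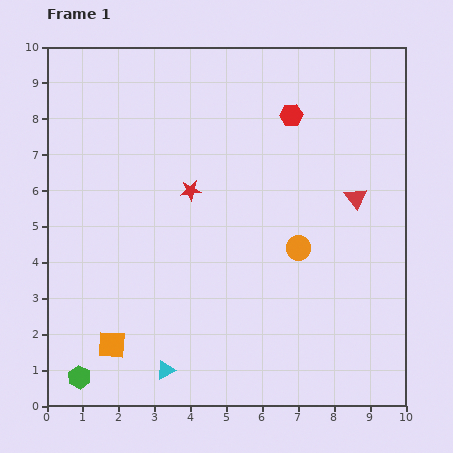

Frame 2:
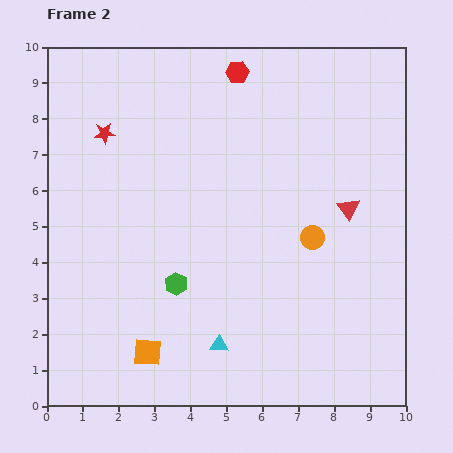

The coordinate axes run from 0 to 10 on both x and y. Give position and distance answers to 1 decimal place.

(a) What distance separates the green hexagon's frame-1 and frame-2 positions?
3.7

The green hexagon moved from (0.9, 0.8) to (3.6, 3.4), a distance of √(2.7² + 2.6²) ≈ 3.7.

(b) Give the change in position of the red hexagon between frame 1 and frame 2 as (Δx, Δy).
(-1.5, 1.2)

The red hexagon was at (6.8, 8.1) in frame 1 and (5.3, 9.3) in frame 2.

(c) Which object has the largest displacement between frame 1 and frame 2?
the green hexagon

(moved 3.7; next 2.9)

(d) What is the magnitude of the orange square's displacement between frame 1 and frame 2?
1.0

The orange square moved from (1.8, 1.7) to (2.8, 1.5), a distance of √(1.0² + 0.2²) ≈ 1.0.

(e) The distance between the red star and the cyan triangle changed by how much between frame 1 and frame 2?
+1.7

Distance in frame 1: 5.0. Distance in frame 2: 6.7.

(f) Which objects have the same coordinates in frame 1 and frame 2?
none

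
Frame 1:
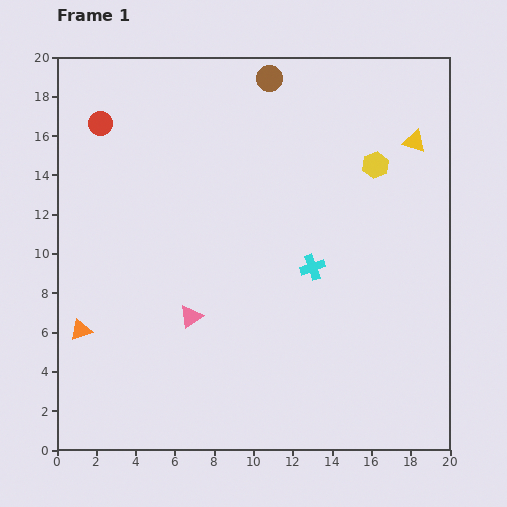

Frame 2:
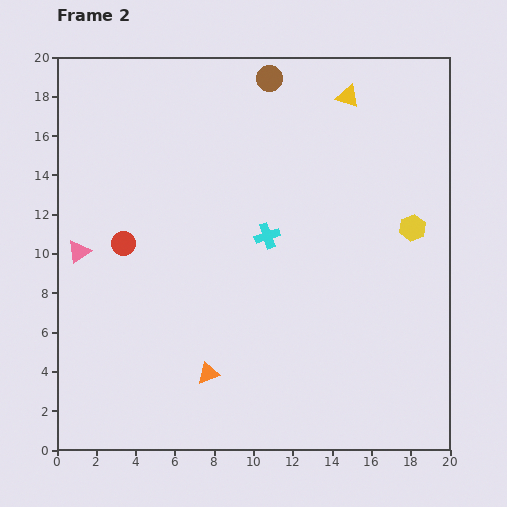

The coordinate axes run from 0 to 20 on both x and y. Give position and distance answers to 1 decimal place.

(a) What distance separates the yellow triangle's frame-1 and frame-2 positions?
4.1

The yellow triangle moved from (18.2, 15.7) to (14.8, 18.0), a distance of √(3.4² + 2.3²) ≈ 4.1.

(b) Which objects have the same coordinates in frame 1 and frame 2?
the brown circle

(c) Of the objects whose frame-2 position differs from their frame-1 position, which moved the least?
the cyan cross

(moved 2.8)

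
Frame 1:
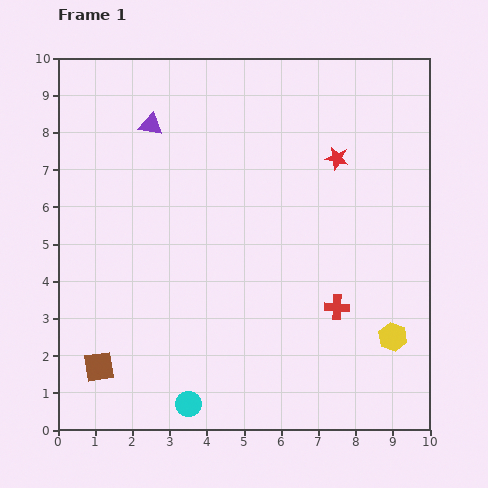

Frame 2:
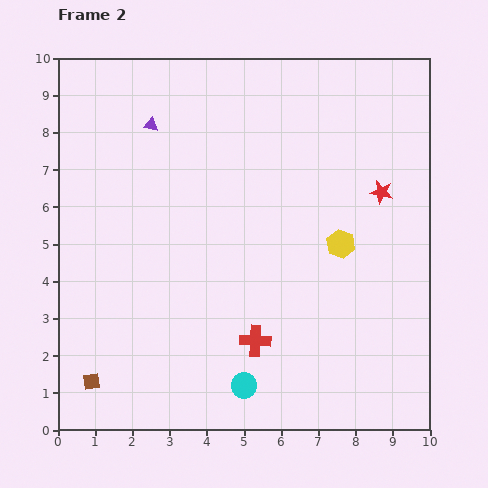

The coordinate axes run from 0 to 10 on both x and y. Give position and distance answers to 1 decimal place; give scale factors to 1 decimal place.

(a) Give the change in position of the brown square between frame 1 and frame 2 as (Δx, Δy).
(-0.2, -0.4)

The brown square was at (1.1, 1.7) in frame 1 and (0.9, 1.3) in frame 2.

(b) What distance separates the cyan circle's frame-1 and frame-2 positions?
1.6

The cyan circle moved from (3.5, 0.7) to (5.0, 1.2), a distance of √(1.5² + 0.5²) ≈ 1.6.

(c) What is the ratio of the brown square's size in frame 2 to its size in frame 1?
0.6×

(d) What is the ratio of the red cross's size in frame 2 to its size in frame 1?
1.3×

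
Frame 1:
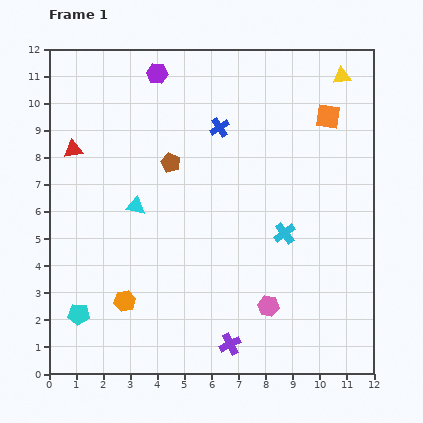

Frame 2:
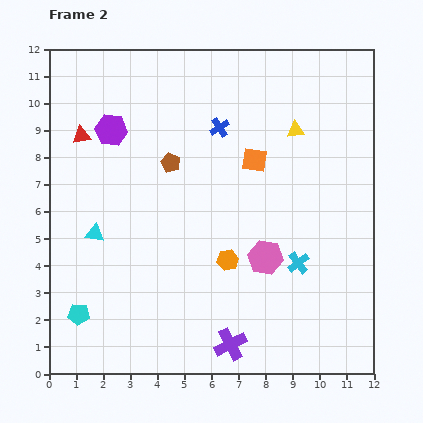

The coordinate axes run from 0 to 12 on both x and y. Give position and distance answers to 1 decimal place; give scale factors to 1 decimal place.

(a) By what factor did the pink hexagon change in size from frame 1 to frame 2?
1.6×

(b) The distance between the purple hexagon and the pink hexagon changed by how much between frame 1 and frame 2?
-2.1

Distance in frame 1: 9.5. Distance in frame 2: 7.4.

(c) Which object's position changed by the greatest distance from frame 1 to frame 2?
the orange hexagon

(moved 4.1; next 3.1)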